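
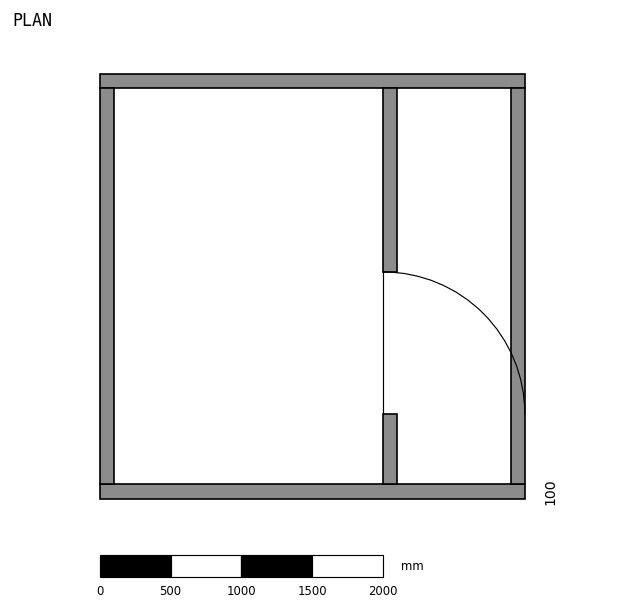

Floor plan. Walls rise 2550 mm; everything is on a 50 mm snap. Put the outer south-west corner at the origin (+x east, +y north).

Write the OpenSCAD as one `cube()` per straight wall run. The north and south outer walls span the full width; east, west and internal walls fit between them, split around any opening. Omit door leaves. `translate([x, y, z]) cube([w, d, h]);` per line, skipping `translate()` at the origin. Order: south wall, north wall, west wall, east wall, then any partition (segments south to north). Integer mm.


cube([3000, 100, 2550]);
translate([0, 2900, 0]) cube([3000, 100, 2550]);
translate([0, 100, 0]) cube([100, 2800, 2550]);
translate([2900, 100, 0]) cube([100, 2800, 2550]);
translate([2000, 100, 0]) cube([100, 500, 2550]);
translate([2000, 1600, 0]) cube([100, 1300, 2550]);


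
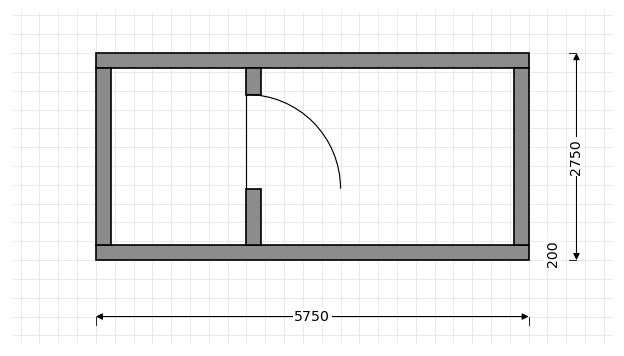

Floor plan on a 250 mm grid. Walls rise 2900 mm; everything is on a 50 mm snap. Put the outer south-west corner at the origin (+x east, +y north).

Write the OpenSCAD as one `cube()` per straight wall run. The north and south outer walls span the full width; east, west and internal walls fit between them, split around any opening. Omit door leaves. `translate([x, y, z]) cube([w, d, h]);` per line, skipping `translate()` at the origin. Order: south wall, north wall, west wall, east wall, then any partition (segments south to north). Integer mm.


cube([5750, 200, 2900]);
translate([0, 2550, 0]) cube([5750, 200, 2900]);
translate([0, 200, 0]) cube([200, 2350, 2900]);
translate([5550, 200, 0]) cube([200, 2350, 2900]);
translate([2000, 200, 0]) cube([200, 750, 2900]);
translate([2000, 2200, 0]) cube([200, 350, 2900]);


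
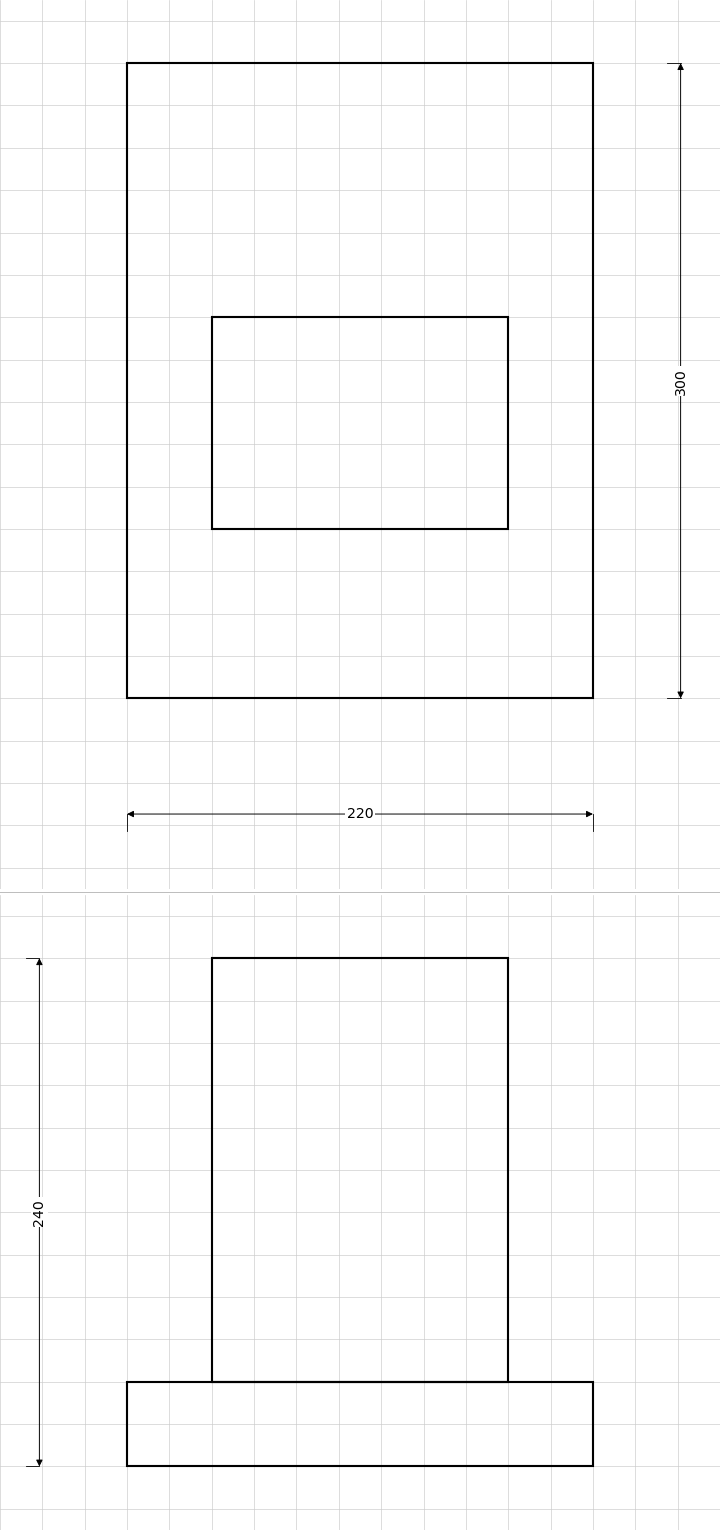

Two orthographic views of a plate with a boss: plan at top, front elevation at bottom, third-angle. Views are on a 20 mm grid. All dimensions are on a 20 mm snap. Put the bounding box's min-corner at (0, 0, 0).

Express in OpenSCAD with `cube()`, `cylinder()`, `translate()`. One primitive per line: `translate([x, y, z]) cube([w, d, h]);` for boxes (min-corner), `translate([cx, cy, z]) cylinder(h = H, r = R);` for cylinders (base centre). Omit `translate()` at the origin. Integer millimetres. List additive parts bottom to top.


cube([220, 300, 40]);
translate([40, 80, 40]) cube([140, 100, 200]);


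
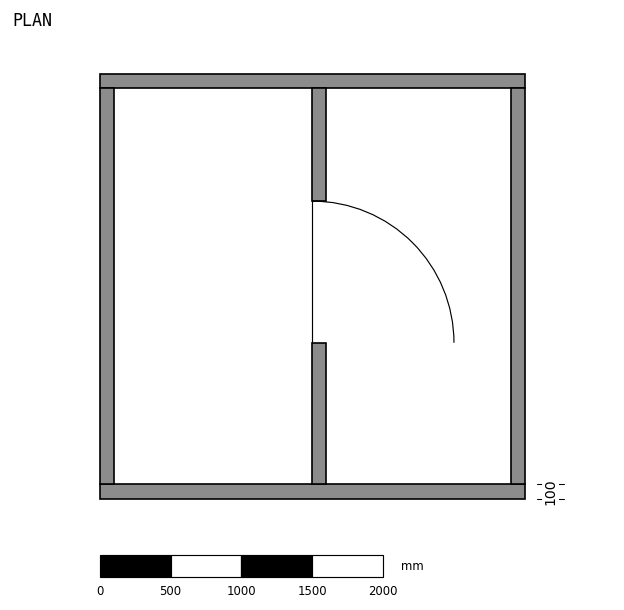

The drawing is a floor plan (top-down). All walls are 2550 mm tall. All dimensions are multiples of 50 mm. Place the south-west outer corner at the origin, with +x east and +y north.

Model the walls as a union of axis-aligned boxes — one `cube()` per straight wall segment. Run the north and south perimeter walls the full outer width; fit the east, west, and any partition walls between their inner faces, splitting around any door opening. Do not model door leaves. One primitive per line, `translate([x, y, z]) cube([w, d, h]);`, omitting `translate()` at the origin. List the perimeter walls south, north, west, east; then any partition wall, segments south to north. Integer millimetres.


cube([3000, 100, 2550]);
translate([0, 2900, 0]) cube([3000, 100, 2550]);
translate([0, 100, 0]) cube([100, 2800, 2550]);
translate([2900, 100, 0]) cube([100, 2800, 2550]);
translate([1500, 100, 0]) cube([100, 1000, 2550]);
translate([1500, 2100, 0]) cube([100, 800, 2550]);


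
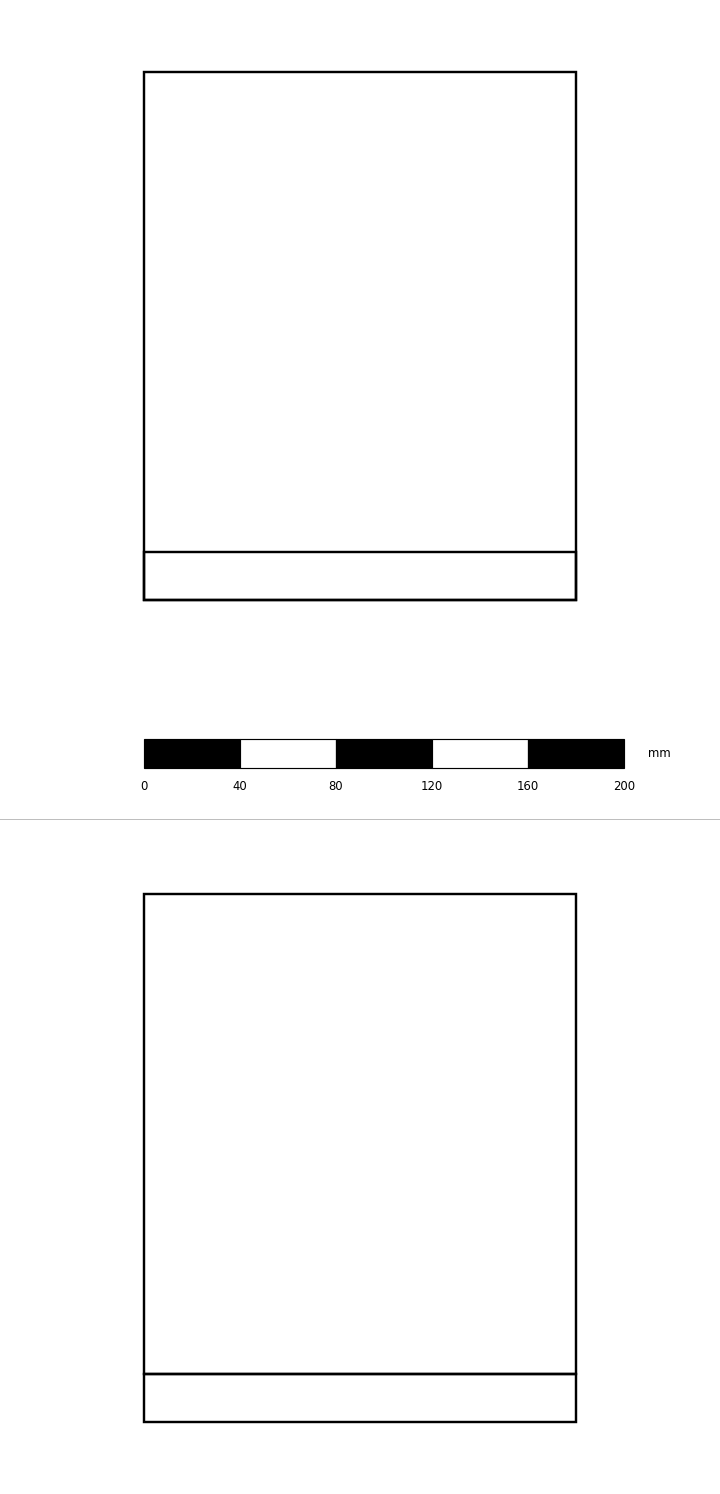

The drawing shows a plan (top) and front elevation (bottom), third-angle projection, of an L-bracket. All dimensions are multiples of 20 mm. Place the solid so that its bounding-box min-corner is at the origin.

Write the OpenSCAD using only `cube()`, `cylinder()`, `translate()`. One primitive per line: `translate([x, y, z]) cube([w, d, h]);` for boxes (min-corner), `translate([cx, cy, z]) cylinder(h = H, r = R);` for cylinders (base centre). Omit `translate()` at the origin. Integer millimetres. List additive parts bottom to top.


cube([180, 220, 20]);
translate([0, 0, 20]) cube([180, 20, 200]);


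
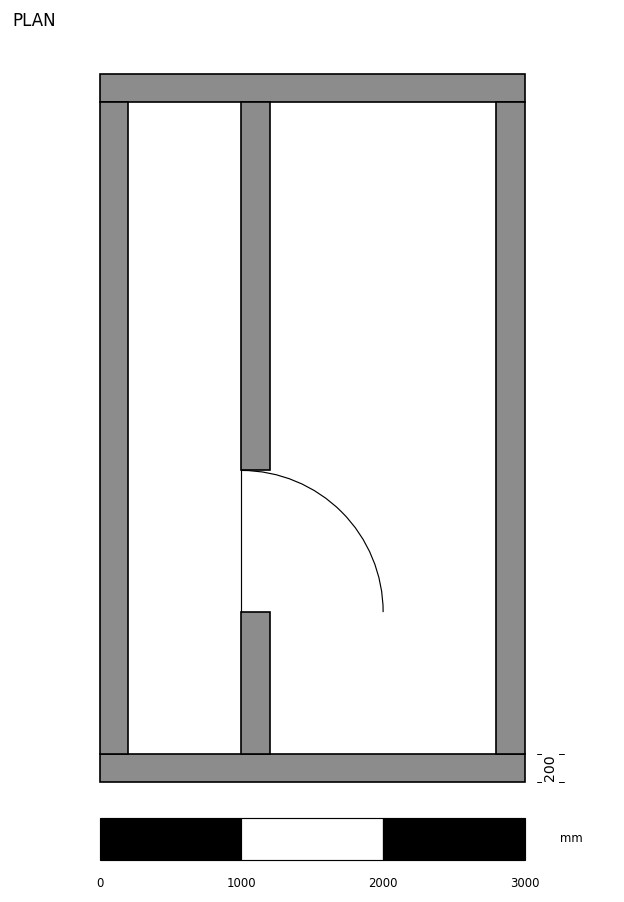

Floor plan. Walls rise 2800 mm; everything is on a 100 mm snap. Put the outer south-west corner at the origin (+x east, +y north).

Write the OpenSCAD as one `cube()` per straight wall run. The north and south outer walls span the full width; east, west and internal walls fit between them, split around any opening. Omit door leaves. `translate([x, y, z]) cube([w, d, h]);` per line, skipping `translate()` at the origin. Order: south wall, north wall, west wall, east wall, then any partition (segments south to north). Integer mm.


cube([3000, 200, 2800]);
translate([0, 4800, 0]) cube([3000, 200, 2800]);
translate([0, 200, 0]) cube([200, 4600, 2800]);
translate([2800, 200, 0]) cube([200, 4600, 2800]);
translate([1000, 200, 0]) cube([200, 1000, 2800]);
translate([1000, 2200, 0]) cube([200, 2600, 2800]);


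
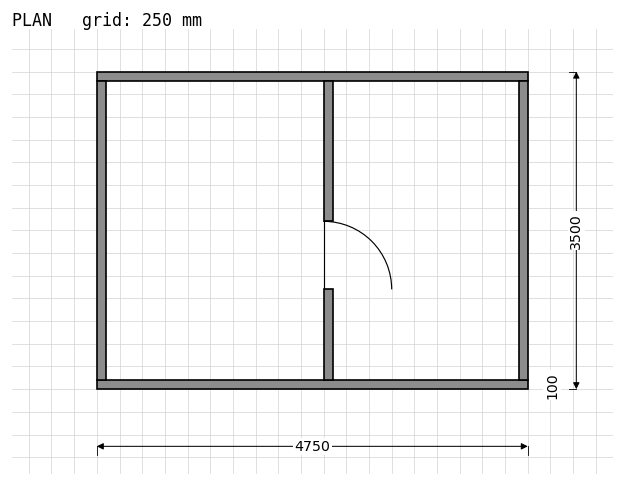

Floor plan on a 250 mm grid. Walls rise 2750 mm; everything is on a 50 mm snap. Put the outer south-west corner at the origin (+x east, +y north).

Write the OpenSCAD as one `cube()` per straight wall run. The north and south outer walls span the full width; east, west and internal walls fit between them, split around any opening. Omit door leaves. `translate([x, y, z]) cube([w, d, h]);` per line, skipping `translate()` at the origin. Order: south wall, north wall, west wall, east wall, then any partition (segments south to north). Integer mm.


cube([4750, 100, 2750]);
translate([0, 3400, 0]) cube([4750, 100, 2750]);
translate([0, 100, 0]) cube([100, 3300, 2750]);
translate([4650, 100, 0]) cube([100, 3300, 2750]);
translate([2500, 100, 0]) cube([100, 1000, 2750]);
translate([2500, 1850, 0]) cube([100, 1550, 2750]);


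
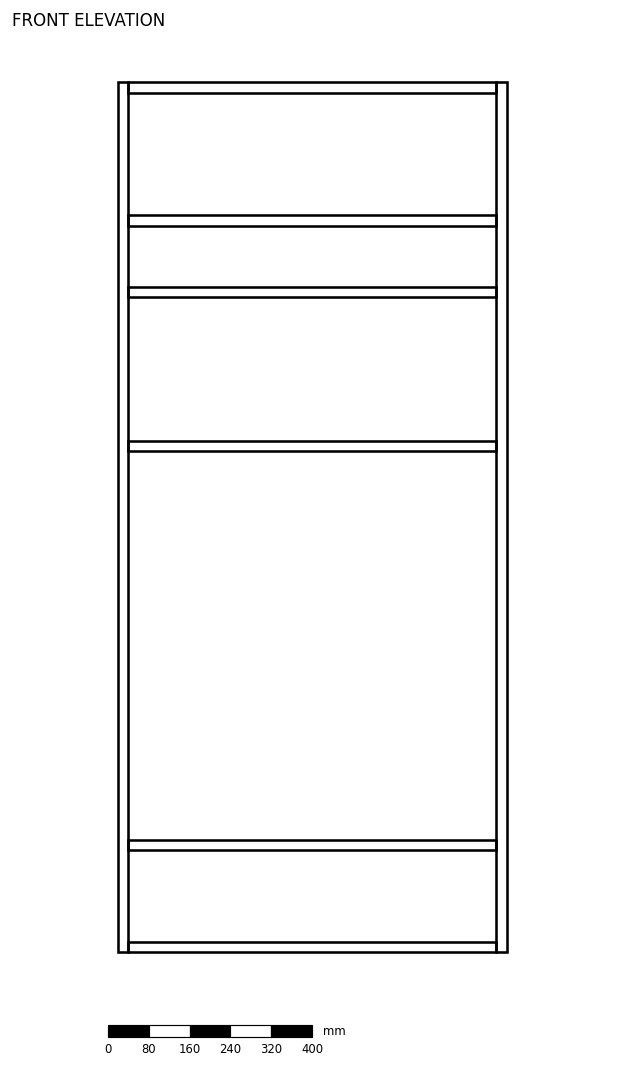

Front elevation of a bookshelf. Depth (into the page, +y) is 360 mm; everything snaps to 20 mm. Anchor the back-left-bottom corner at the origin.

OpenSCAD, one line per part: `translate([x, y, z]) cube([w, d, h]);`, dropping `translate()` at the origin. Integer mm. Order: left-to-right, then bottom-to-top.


cube([20, 360, 1700]);
translate([20, 0, 0]) cube([720, 360, 20]);
translate([20, 0, 200]) cube([720, 360, 20]);
translate([20, 0, 980]) cube([720, 360, 20]);
translate([20, 0, 1280]) cube([720, 360, 20]);
translate([20, 0, 1420]) cube([720, 360, 20]);
translate([20, 0, 1680]) cube([720, 360, 20]);
translate([740, 0, 0]) cube([20, 360, 1700]);


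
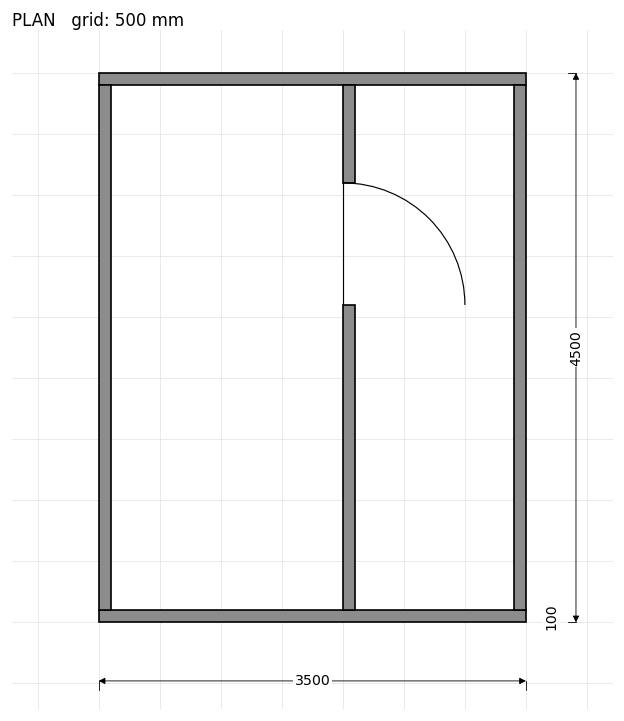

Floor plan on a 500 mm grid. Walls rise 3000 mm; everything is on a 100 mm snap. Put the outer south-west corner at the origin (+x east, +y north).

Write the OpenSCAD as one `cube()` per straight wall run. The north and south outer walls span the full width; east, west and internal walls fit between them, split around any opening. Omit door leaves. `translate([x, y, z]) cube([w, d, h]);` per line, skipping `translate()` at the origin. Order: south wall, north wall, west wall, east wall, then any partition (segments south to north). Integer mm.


cube([3500, 100, 3000]);
translate([0, 4400, 0]) cube([3500, 100, 3000]);
translate([0, 100, 0]) cube([100, 4300, 3000]);
translate([3400, 100, 0]) cube([100, 4300, 3000]);
translate([2000, 100, 0]) cube([100, 2500, 3000]);
translate([2000, 3600, 0]) cube([100, 800, 3000]);


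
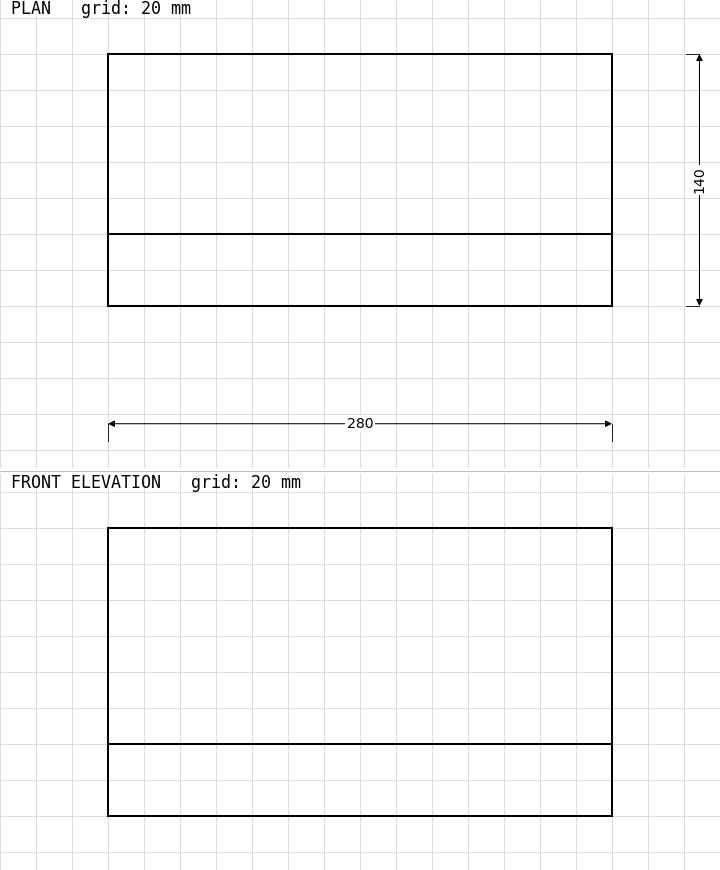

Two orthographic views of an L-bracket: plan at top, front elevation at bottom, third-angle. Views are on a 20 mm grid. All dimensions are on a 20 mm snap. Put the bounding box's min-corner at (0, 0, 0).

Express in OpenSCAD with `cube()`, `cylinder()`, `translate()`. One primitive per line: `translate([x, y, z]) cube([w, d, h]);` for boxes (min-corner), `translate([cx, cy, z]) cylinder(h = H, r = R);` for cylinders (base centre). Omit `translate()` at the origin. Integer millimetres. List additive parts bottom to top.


cube([280, 140, 40]);
translate([0, 0, 40]) cube([280, 40, 120]);


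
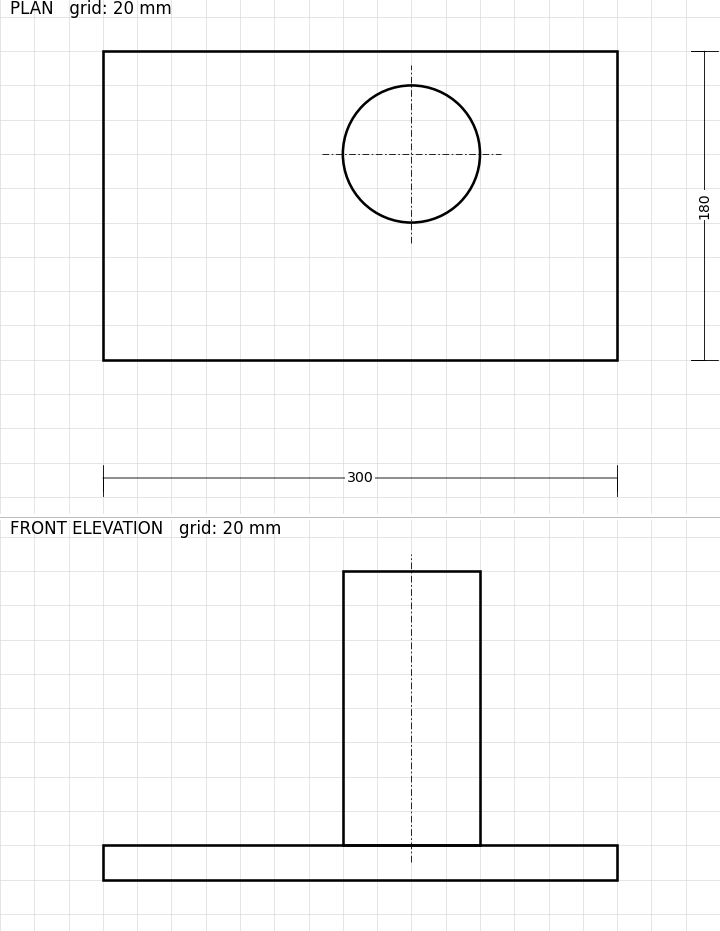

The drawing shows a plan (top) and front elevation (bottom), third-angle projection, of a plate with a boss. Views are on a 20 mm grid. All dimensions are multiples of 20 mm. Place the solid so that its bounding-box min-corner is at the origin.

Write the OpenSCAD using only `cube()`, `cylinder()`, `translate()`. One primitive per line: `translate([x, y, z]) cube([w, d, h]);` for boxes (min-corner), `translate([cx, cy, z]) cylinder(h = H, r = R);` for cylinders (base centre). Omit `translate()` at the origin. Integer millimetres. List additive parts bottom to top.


cube([300, 180, 20]);
translate([180, 120, 20]) cylinder(h = 160, r = 40);


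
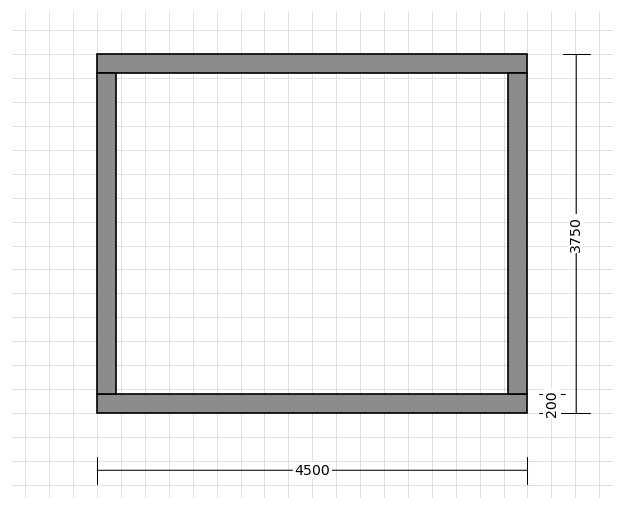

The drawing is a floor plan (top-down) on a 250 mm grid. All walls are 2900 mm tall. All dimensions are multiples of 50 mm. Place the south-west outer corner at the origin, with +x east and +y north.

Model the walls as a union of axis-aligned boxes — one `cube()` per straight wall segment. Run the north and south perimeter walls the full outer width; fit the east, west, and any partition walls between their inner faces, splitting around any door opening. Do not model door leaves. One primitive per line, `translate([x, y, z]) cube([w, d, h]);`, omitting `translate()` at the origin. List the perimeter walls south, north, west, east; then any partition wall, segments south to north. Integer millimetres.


cube([4500, 200, 2900]);
translate([0, 3550, 0]) cube([4500, 200, 2900]);
translate([0, 200, 0]) cube([200, 3350, 2900]);
translate([4300, 200, 0]) cube([200, 3350, 2900]);


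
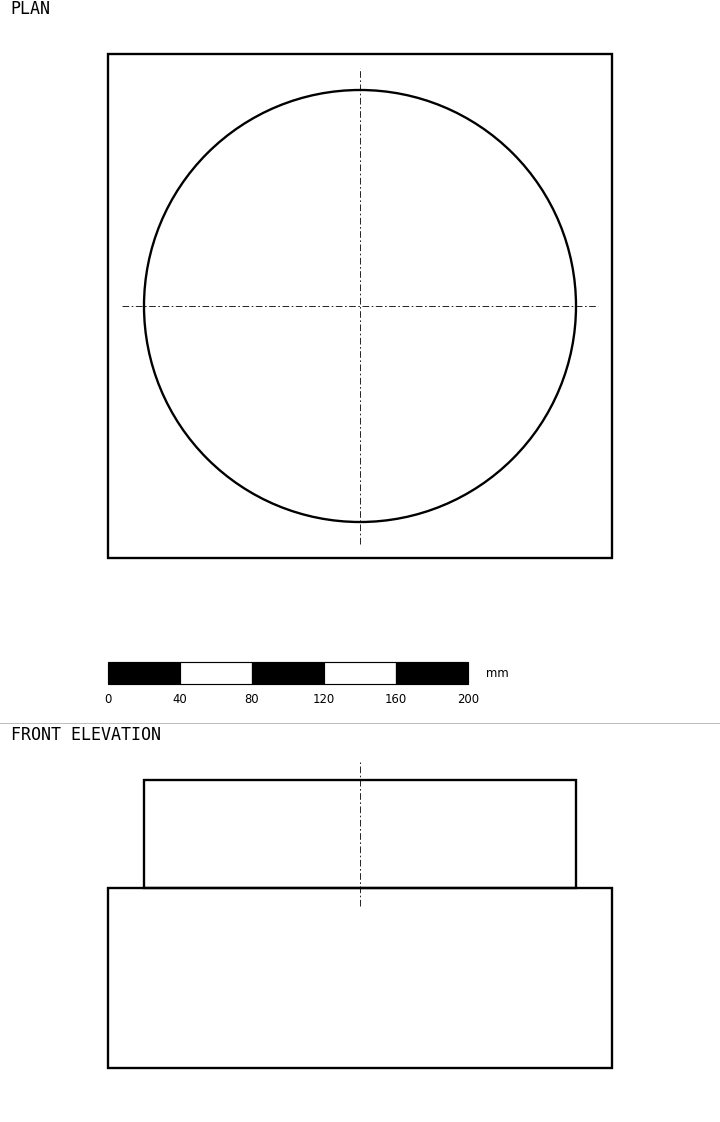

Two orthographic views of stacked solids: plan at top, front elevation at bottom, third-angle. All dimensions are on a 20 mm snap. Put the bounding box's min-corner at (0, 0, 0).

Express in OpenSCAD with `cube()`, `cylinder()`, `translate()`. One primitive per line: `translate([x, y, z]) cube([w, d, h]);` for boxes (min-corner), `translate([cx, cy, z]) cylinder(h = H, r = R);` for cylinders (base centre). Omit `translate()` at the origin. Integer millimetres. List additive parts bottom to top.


cube([280, 280, 100]);
translate([140, 140, 100]) cylinder(h = 60, r = 120);


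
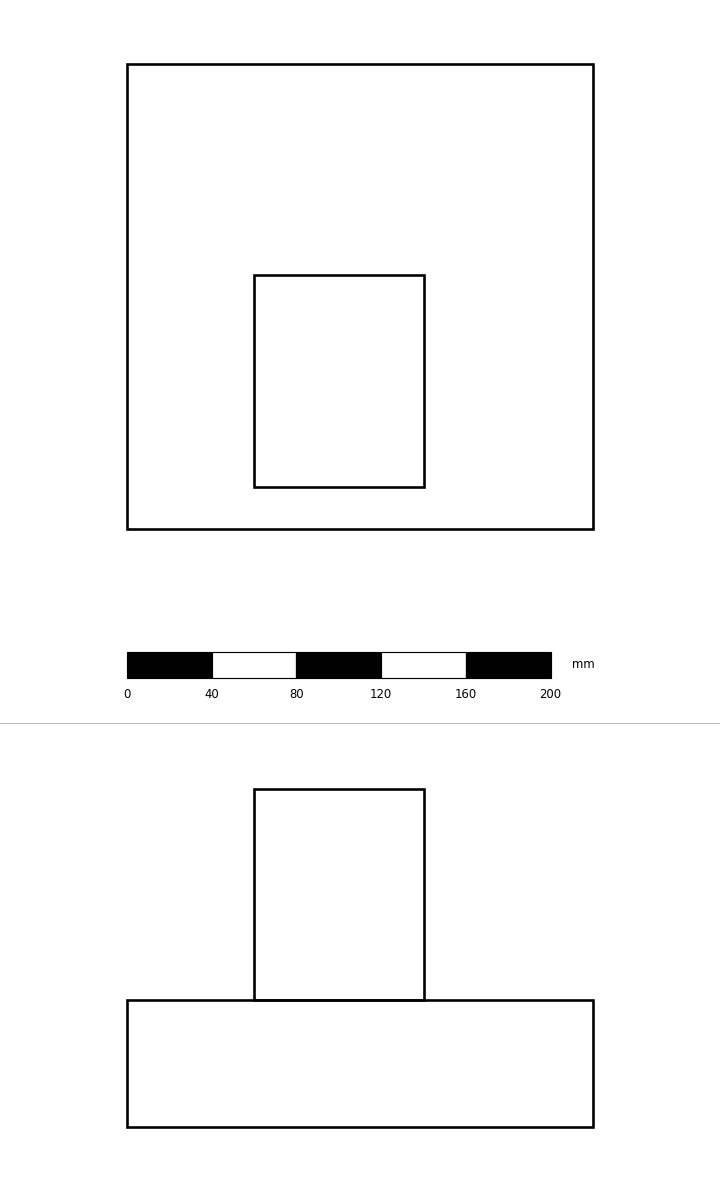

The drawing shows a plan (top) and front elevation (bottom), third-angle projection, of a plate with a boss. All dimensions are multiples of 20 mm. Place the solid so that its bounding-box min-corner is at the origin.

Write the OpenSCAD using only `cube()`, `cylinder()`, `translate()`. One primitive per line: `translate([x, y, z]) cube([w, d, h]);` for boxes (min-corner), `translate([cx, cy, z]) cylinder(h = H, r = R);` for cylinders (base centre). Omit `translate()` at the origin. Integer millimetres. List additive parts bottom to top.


cube([220, 220, 60]);
translate([60, 20, 60]) cube([80, 100, 100]);


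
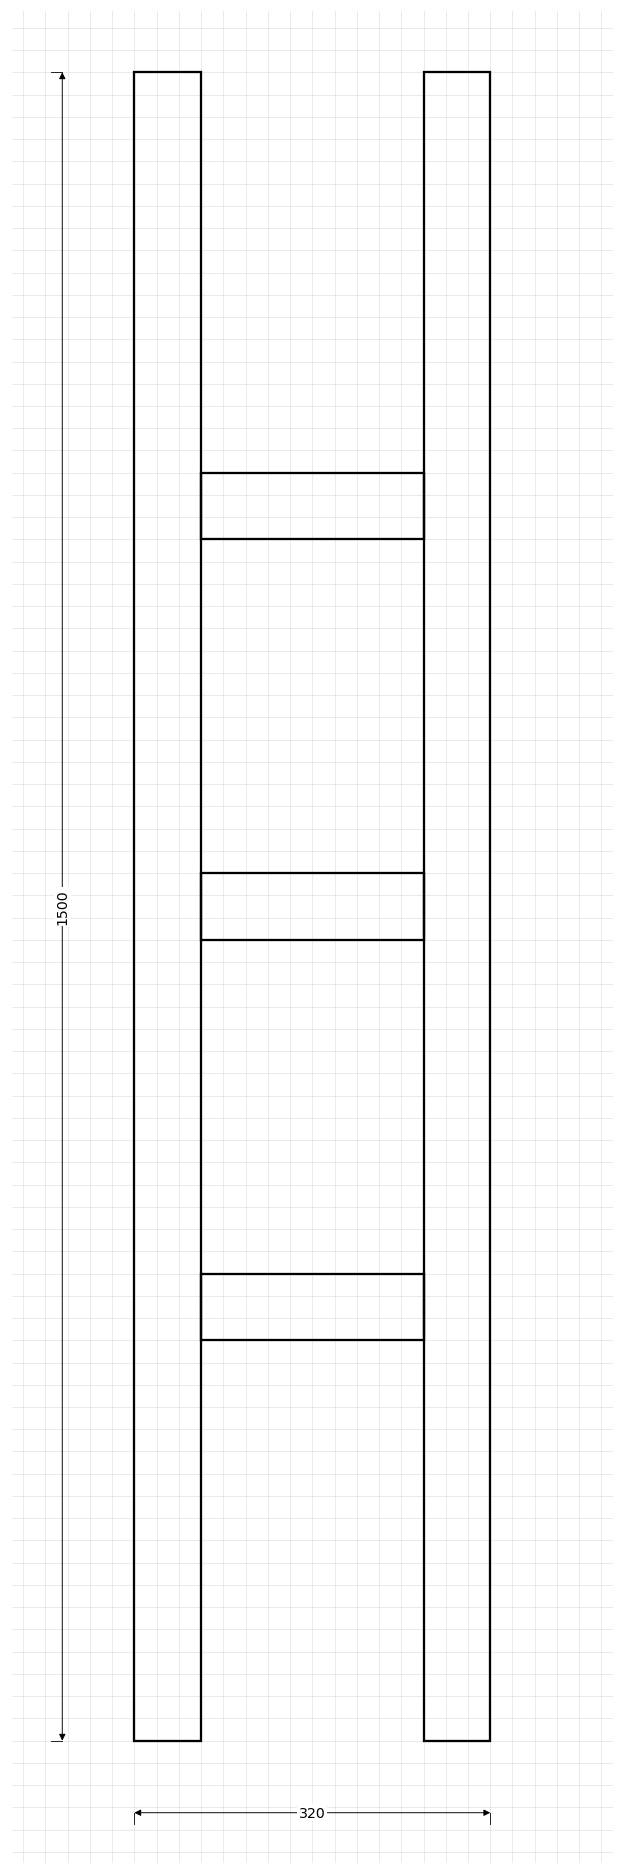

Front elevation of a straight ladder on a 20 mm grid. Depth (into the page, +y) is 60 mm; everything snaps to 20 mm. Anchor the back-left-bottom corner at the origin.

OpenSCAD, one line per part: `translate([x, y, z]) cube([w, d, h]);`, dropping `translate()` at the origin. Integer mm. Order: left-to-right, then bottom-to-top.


cube([60, 60, 1500]);
translate([60, 0, 360]) cube([200, 60, 60]);
translate([60, 0, 720]) cube([200, 60, 60]);
translate([60, 0, 1080]) cube([200, 60, 60]);
translate([260, 0, 0]) cube([60, 60, 1500]);


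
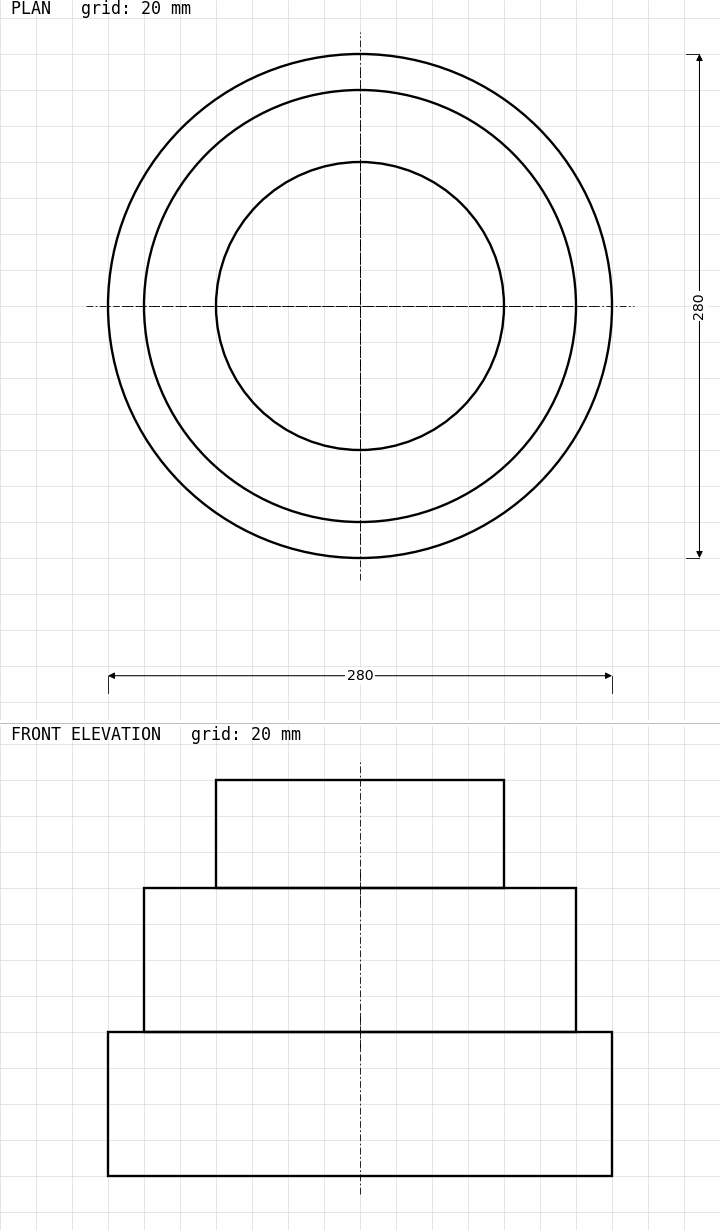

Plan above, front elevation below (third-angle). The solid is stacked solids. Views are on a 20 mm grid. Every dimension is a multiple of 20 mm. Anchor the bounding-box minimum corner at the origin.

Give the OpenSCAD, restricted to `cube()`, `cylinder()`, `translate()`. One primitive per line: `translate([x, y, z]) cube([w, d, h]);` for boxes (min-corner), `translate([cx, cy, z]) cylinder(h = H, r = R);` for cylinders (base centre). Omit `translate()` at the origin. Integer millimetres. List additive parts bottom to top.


translate([140, 140, 0]) cylinder(h = 80, r = 140);
translate([140, 140, 80]) cylinder(h = 80, r = 120);
translate([140, 140, 160]) cylinder(h = 60, r = 80);


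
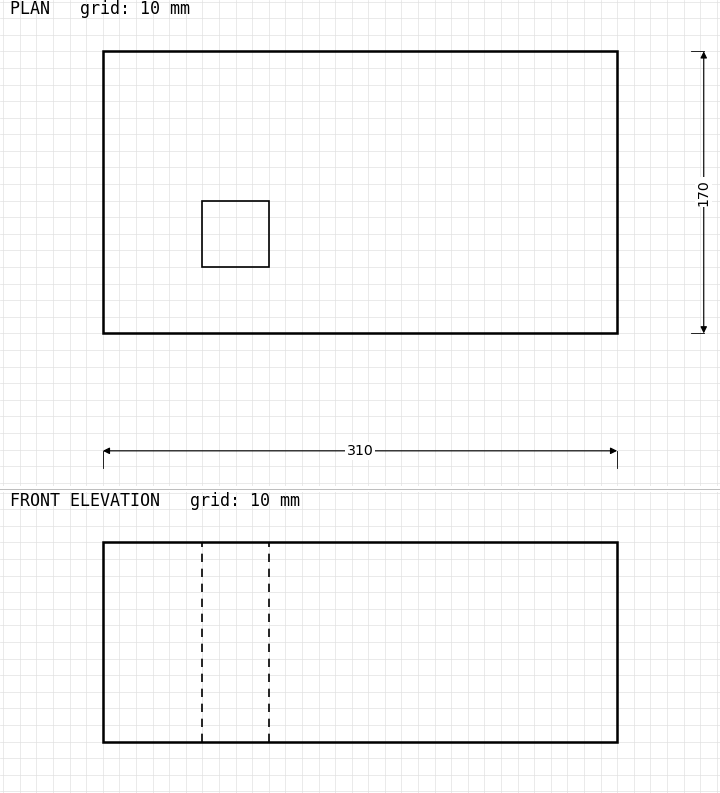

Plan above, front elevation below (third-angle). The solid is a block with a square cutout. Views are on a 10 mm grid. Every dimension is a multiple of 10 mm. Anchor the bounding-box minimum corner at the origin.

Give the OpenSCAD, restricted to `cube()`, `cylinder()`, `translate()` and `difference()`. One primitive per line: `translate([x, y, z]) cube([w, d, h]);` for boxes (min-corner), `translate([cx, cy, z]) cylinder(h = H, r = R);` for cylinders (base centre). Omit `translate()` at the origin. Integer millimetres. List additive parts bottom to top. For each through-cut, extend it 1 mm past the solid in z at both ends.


difference() {
  cube([310, 170, 120]);
  translate([60, 40, -1]) cube([40, 40, 122]);
}


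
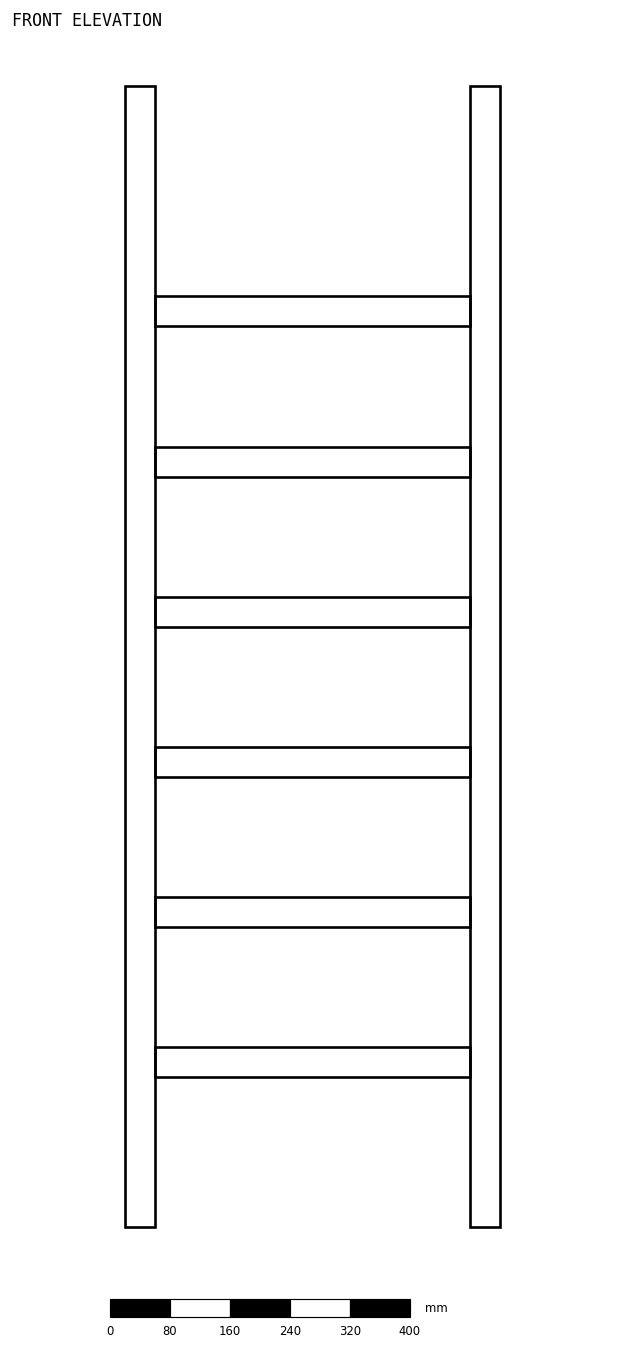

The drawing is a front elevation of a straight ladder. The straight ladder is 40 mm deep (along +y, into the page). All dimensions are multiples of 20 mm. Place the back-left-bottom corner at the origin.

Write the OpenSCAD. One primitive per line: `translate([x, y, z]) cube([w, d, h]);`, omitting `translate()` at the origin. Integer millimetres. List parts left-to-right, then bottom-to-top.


cube([40, 40, 1520]);
translate([40, 0, 200]) cube([420, 40, 40]);
translate([40, 0, 400]) cube([420, 40, 40]);
translate([40, 0, 600]) cube([420, 40, 40]);
translate([40, 0, 800]) cube([420, 40, 40]);
translate([40, 0, 1000]) cube([420, 40, 40]);
translate([40, 0, 1200]) cube([420, 40, 40]);
translate([460, 0, 0]) cube([40, 40, 1520]);


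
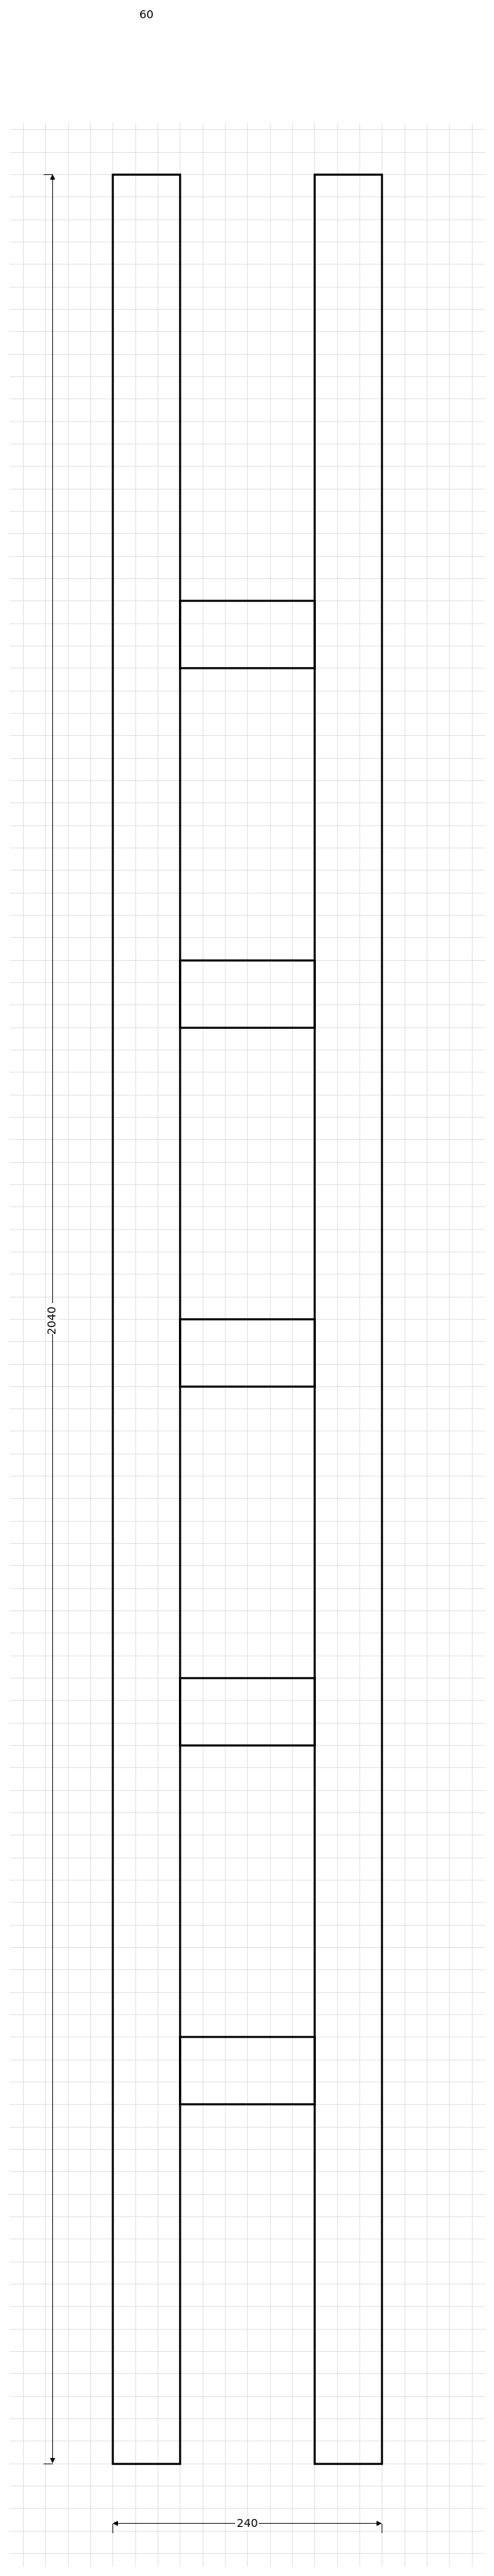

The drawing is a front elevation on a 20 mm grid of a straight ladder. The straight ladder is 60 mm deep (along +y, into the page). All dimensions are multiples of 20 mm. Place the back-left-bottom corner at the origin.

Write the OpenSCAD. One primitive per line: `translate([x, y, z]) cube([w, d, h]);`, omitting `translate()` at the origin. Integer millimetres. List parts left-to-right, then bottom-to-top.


cube([60, 60, 2040]);
translate([60, 0, 320]) cube([120, 60, 60]);
translate([60, 0, 640]) cube([120, 60, 60]);
translate([60, 0, 960]) cube([120, 60, 60]);
translate([60, 0, 1280]) cube([120, 60, 60]);
translate([60, 0, 1600]) cube([120, 60, 60]);
translate([180, 0, 0]) cube([60, 60, 2040]);


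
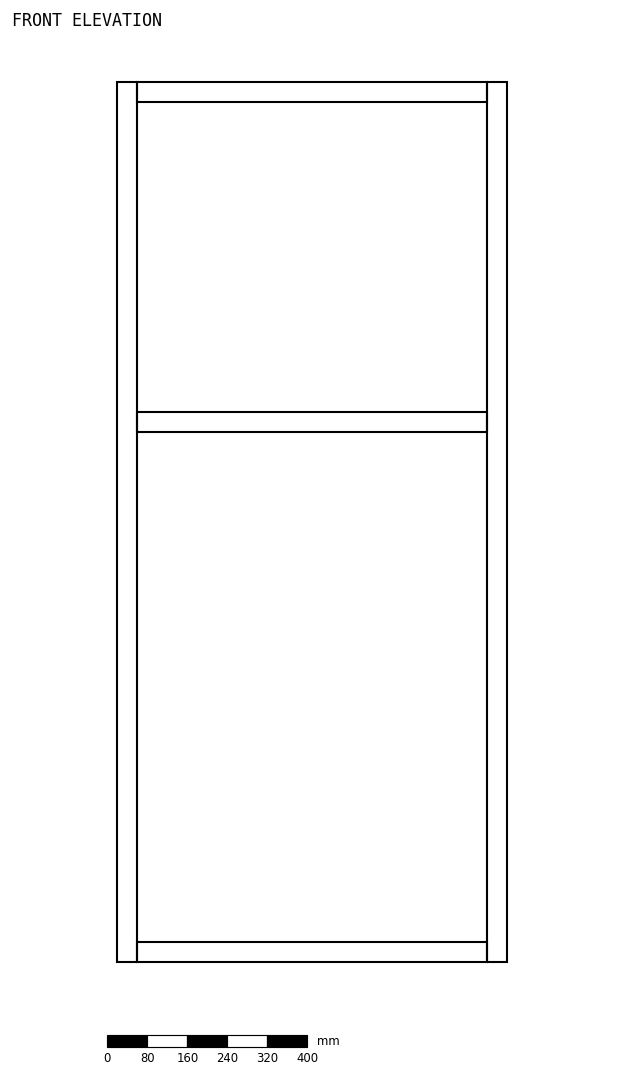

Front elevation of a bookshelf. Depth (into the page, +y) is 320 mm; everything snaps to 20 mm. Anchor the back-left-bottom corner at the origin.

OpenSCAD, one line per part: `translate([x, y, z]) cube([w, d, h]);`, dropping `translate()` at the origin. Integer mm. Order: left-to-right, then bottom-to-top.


cube([40, 320, 1760]);
translate([40, 0, 0]) cube([700, 320, 40]);
translate([40, 0, 1060]) cube([700, 320, 40]);
translate([40, 0, 1720]) cube([700, 320, 40]);
translate([740, 0, 0]) cube([40, 320, 1760]);


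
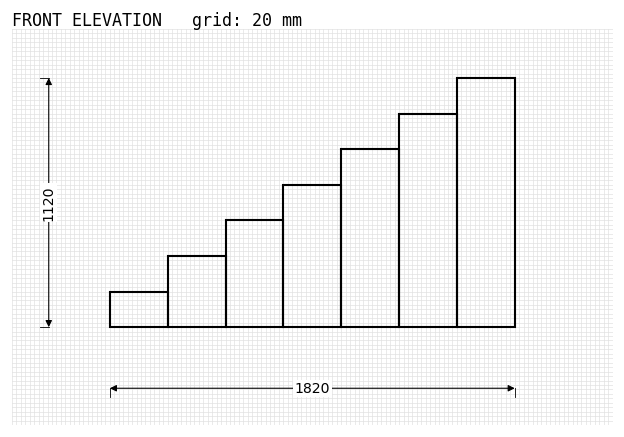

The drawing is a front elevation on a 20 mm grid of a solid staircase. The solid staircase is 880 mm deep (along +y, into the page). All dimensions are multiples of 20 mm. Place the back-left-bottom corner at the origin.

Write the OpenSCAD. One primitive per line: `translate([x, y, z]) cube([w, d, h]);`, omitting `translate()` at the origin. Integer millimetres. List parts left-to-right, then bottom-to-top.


cube([260, 880, 160]);
translate([260, 0, 0]) cube([260, 880, 320]);
translate([520, 0, 0]) cube([260, 880, 480]);
translate([780, 0, 0]) cube([260, 880, 640]);
translate([1040, 0, 0]) cube([260, 880, 800]);
translate([1300, 0, 0]) cube([260, 880, 960]);
translate([1560, 0, 0]) cube([260, 880, 1120]);


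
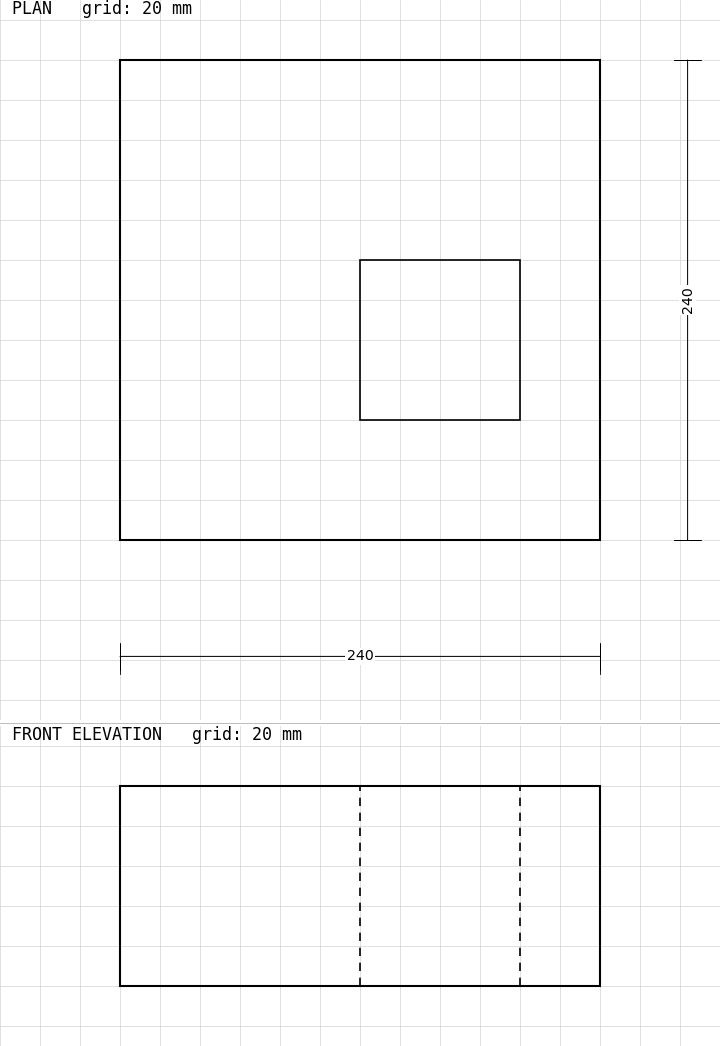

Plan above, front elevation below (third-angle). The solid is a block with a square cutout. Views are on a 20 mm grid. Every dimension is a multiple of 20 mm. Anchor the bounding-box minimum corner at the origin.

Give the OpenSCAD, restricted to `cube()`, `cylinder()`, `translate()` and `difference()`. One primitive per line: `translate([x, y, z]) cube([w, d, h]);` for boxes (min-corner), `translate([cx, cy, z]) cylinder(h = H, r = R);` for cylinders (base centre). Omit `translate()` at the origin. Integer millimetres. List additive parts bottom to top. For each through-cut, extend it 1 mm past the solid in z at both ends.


difference() {
  cube([240, 240, 100]);
  translate([120, 60, -1]) cube([80, 80, 102]);
}


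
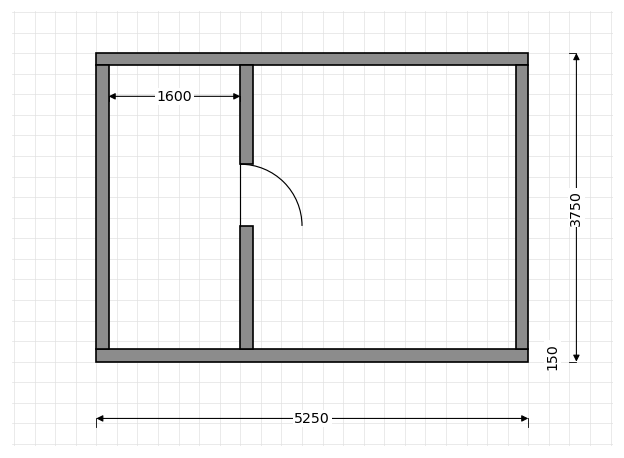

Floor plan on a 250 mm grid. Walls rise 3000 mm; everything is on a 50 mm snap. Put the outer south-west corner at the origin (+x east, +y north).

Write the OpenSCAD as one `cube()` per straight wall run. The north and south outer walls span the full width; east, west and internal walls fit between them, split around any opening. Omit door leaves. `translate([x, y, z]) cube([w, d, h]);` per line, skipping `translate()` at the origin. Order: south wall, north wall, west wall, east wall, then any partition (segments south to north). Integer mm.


cube([5250, 150, 3000]);
translate([0, 3600, 0]) cube([5250, 150, 3000]);
translate([0, 150, 0]) cube([150, 3450, 3000]);
translate([5100, 150, 0]) cube([150, 3450, 3000]);
translate([1750, 150, 0]) cube([150, 1500, 3000]);
translate([1750, 2400, 0]) cube([150, 1200, 3000]);


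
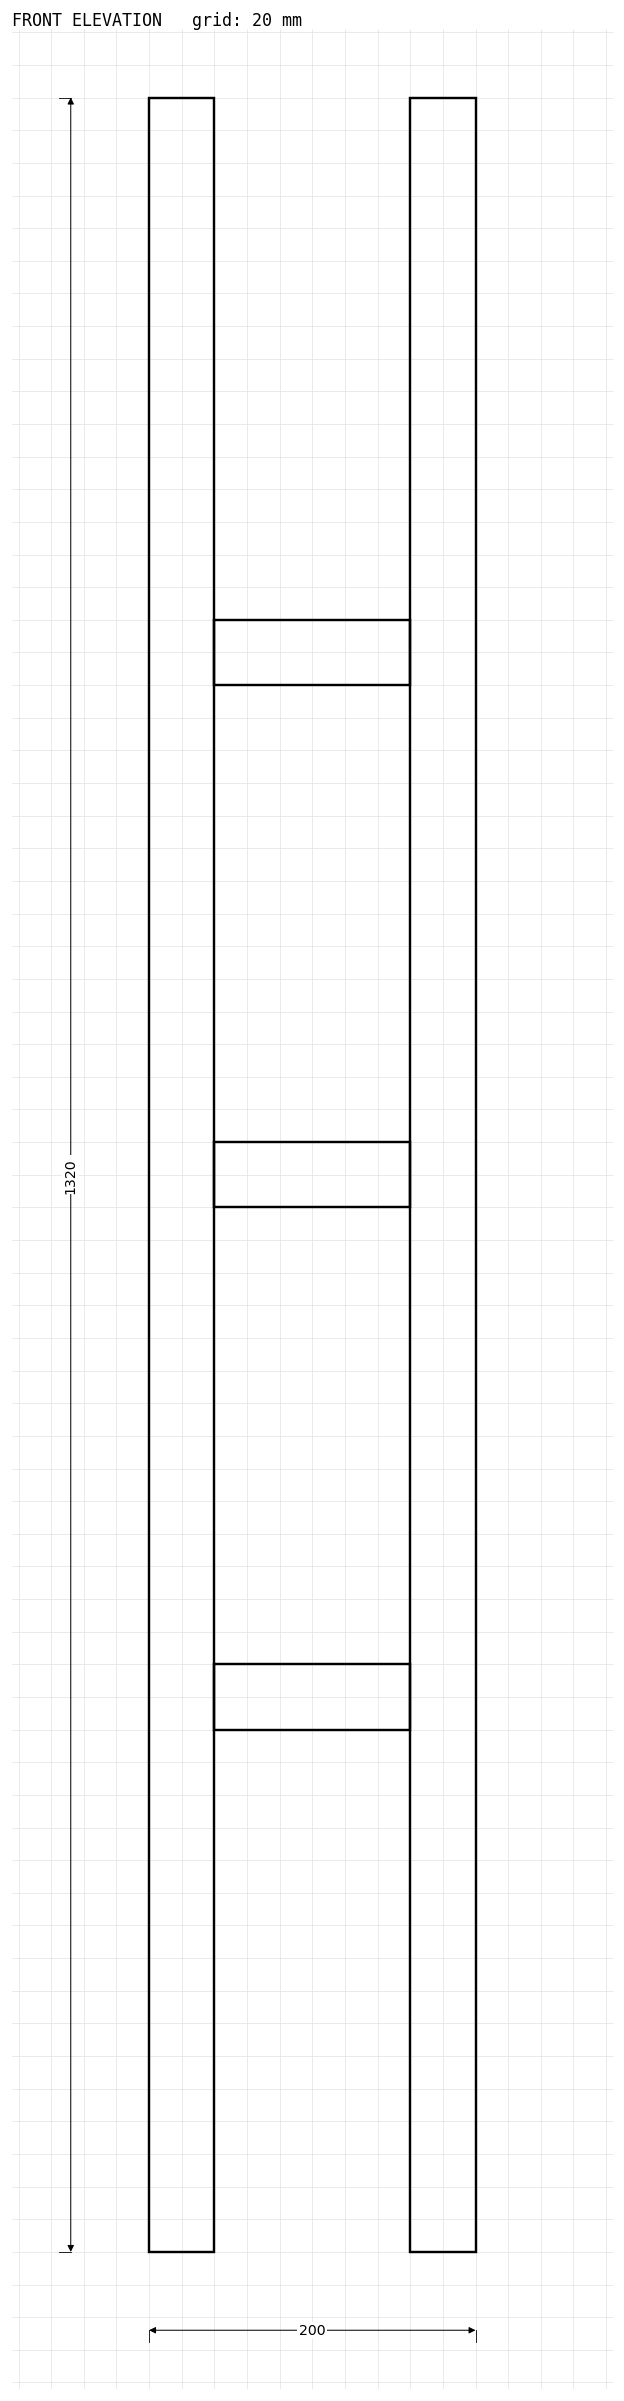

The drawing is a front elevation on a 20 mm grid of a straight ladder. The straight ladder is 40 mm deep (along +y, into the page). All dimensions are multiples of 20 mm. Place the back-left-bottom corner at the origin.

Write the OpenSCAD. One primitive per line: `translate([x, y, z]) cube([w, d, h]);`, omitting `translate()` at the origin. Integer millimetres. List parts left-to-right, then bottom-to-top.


cube([40, 40, 1320]);
translate([40, 0, 320]) cube([120, 40, 40]);
translate([40, 0, 640]) cube([120, 40, 40]);
translate([40, 0, 960]) cube([120, 40, 40]);
translate([160, 0, 0]) cube([40, 40, 1320]);


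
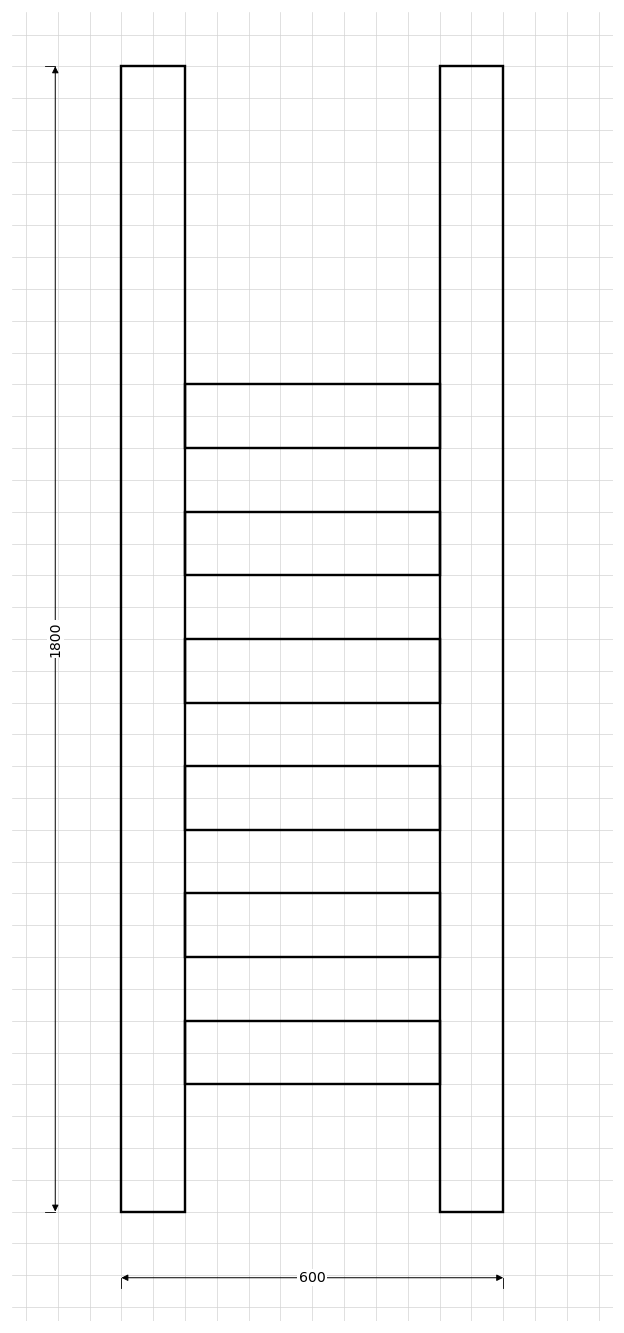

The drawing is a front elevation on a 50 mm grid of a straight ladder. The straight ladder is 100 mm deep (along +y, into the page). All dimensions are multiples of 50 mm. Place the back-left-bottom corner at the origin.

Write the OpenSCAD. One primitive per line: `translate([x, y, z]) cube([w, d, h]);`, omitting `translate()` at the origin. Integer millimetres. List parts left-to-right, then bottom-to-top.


cube([100, 100, 1800]);
translate([100, 0, 200]) cube([400, 100, 100]);
translate([100, 0, 400]) cube([400, 100, 100]);
translate([100, 0, 600]) cube([400, 100, 100]);
translate([100, 0, 800]) cube([400, 100, 100]);
translate([100, 0, 1000]) cube([400, 100, 100]);
translate([100, 0, 1200]) cube([400, 100, 100]);
translate([500, 0, 0]) cube([100, 100, 1800]);


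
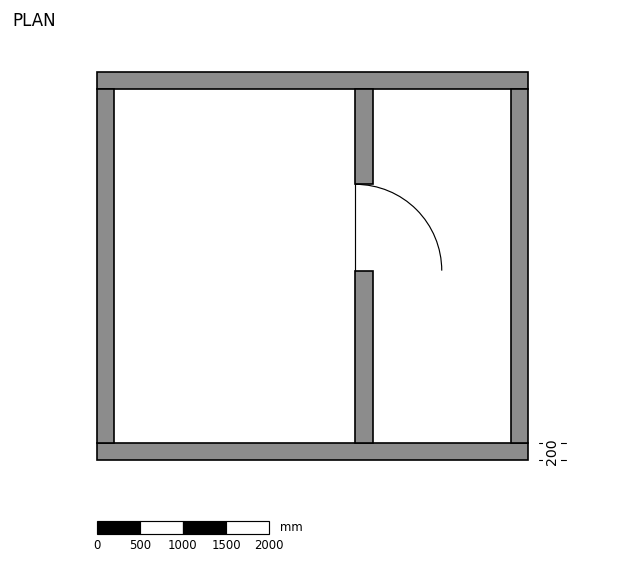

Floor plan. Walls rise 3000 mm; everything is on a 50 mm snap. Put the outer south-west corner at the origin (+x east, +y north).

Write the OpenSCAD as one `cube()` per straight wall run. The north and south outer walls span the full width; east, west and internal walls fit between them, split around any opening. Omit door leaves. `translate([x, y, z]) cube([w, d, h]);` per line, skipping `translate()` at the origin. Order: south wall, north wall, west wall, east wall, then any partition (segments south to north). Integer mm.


cube([5000, 200, 3000]);
translate([0, 4300, 0]) cube([5000, 200, 3000]);
translate([0, 200, 0]) cube([200, 4100, 3000]);
translate([4800, 200, 0]) cube([200, 4100, 3000]);
translate([3000, 200, 0]) cube([200, 2000, 3000]);
translate([3000, 3200, 0]) cube([200, 1100, 3000]);


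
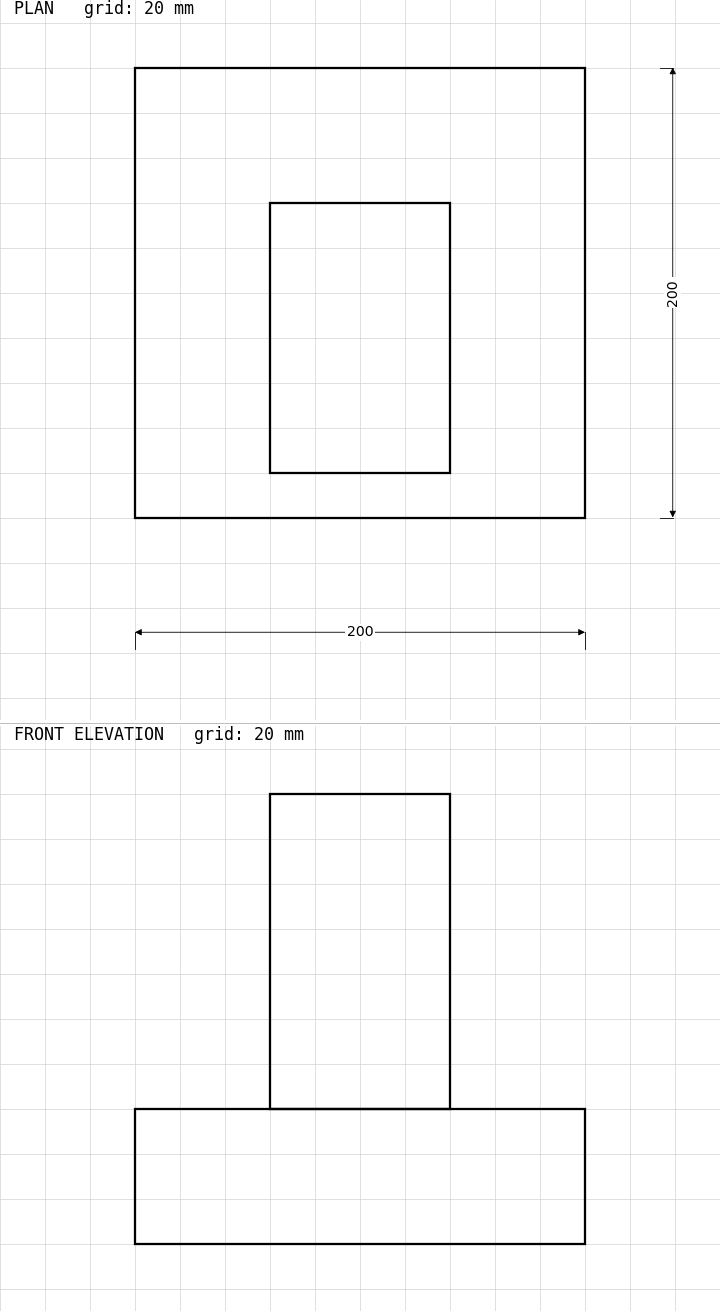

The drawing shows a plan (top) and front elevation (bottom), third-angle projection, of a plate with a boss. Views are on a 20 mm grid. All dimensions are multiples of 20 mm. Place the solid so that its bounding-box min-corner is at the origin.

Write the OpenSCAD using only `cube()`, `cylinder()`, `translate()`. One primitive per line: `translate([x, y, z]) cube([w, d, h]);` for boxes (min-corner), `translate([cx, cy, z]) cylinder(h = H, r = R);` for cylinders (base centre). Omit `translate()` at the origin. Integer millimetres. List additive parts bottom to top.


cube([200, 200, 60]);
translate([60, 20, 60]) cube([80, 120, 140]);


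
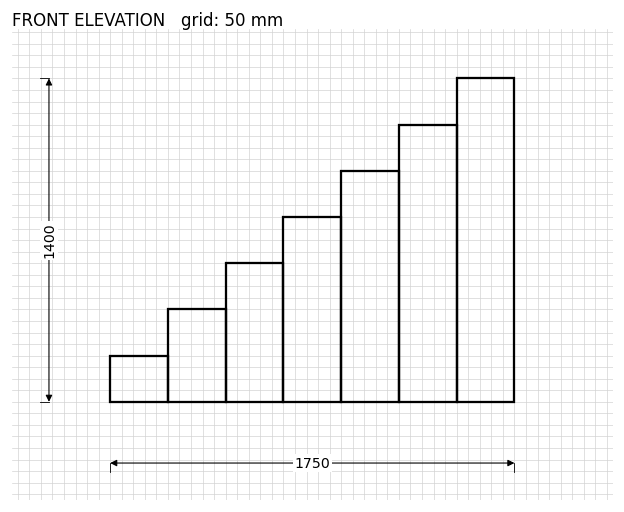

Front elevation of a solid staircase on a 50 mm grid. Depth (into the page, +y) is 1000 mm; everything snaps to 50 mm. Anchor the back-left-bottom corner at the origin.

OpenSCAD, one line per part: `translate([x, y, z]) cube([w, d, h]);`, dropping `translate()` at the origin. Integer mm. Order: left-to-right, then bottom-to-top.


cube([250, 1000, 200]);
translate([250, 0, 0]) cube([250, 1000, 400]);
translate([500, 0, 0]) cube([250, 1000, 600]);
translate([750, 0, 0]) cube([250, 1000, 800]);
translate([1000, 0, 0]) cube([250, 1000, 1000]);
translate([1250, 0, 0]) cube([250, 1000, 1200]);
translate([1500, 0, 0]) cube([250, 1000, 1400]);


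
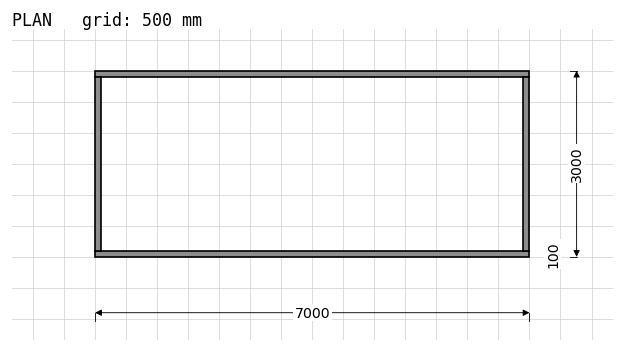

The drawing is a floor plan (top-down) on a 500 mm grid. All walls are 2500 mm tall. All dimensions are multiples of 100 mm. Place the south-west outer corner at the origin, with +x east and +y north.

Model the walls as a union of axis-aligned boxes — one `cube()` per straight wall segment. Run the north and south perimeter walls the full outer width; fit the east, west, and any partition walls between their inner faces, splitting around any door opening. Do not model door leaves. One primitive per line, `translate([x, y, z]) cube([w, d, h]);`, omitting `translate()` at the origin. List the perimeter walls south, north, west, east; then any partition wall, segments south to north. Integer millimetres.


cube([7000, 100, 2500]);
translate([0, 2900, 0]) cube([7000, 100, 2500]);
translate([0, 100, 0]) cube([100, 2800, 2500]);
translate([6900, 100, 0]) cube([100, 2800, 2500]);


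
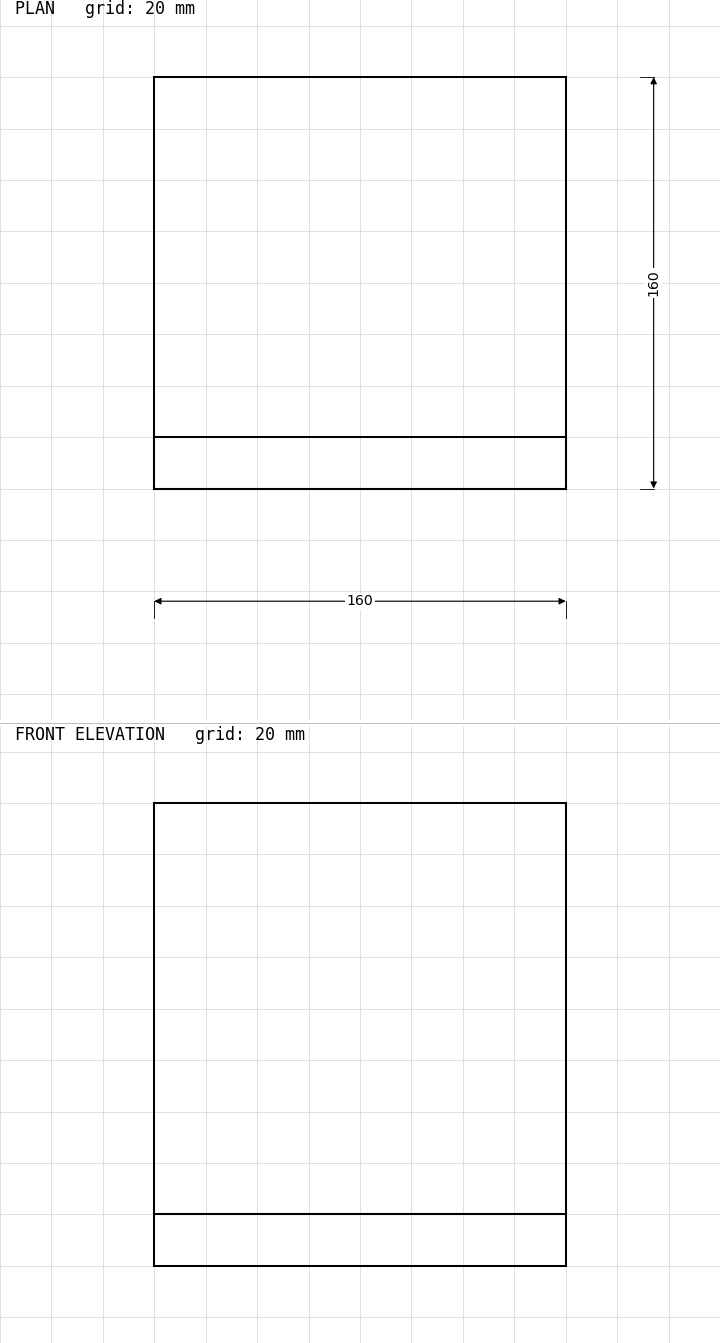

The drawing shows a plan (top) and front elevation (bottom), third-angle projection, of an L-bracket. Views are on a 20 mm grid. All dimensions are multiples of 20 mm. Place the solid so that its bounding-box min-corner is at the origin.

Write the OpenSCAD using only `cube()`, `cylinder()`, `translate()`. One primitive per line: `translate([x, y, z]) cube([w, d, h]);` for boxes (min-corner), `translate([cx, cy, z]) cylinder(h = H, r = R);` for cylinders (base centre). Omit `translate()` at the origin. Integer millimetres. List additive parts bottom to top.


cube([160, 160, 20]);
translate([0, 0, 20]) cube([160, 20, 160]);


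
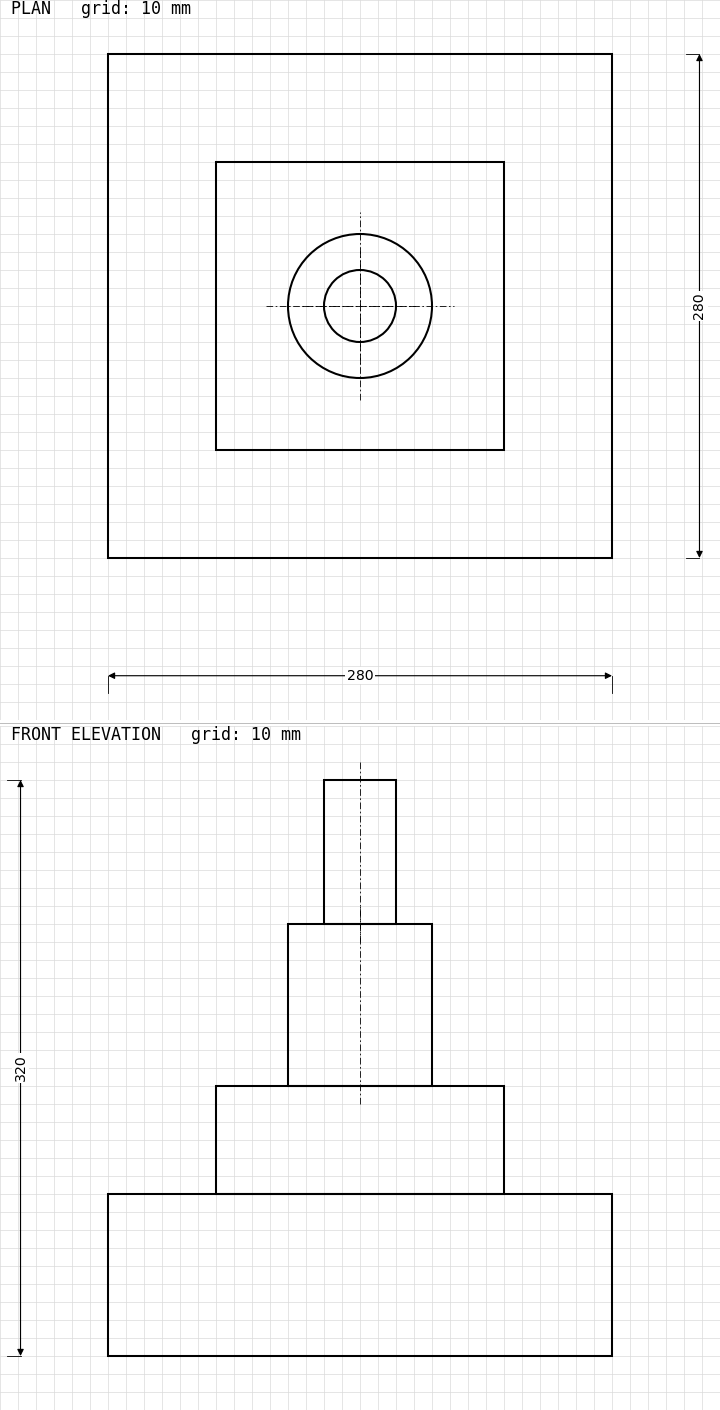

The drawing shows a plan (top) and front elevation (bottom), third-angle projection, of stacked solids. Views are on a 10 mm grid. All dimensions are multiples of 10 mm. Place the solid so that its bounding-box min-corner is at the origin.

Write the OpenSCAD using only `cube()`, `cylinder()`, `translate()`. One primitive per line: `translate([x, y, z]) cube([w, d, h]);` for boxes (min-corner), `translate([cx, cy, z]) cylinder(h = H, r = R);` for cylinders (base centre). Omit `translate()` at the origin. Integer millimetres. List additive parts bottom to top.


cube([280, 280, 90]);
translate([60, 60, 90]) cube([160, 160, 60]);
translate([140, 140, 150]) cylinder(h = 90, r = 40);
translate([140, 140, 240]) cylinder(h = 80, r = 20);


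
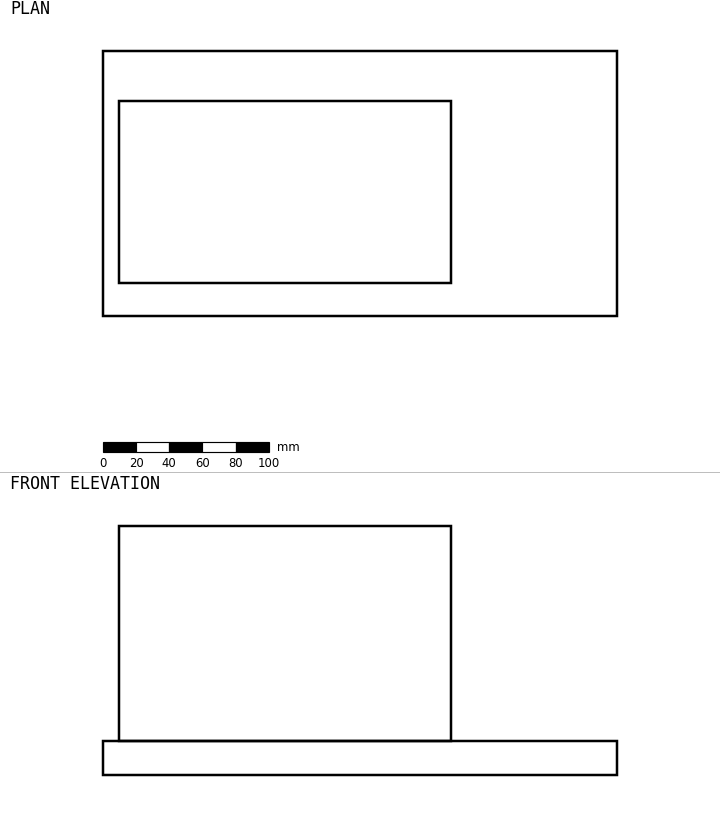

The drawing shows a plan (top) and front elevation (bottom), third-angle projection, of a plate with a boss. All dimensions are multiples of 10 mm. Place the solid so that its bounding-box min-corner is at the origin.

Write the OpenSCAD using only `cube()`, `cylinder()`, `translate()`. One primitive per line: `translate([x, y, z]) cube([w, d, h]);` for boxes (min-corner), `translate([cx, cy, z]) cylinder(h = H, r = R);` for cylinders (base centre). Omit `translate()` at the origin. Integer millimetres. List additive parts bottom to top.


cube([310, 160, 20]);
translate([10, 20, 20]) cube([200, 110, 130]);


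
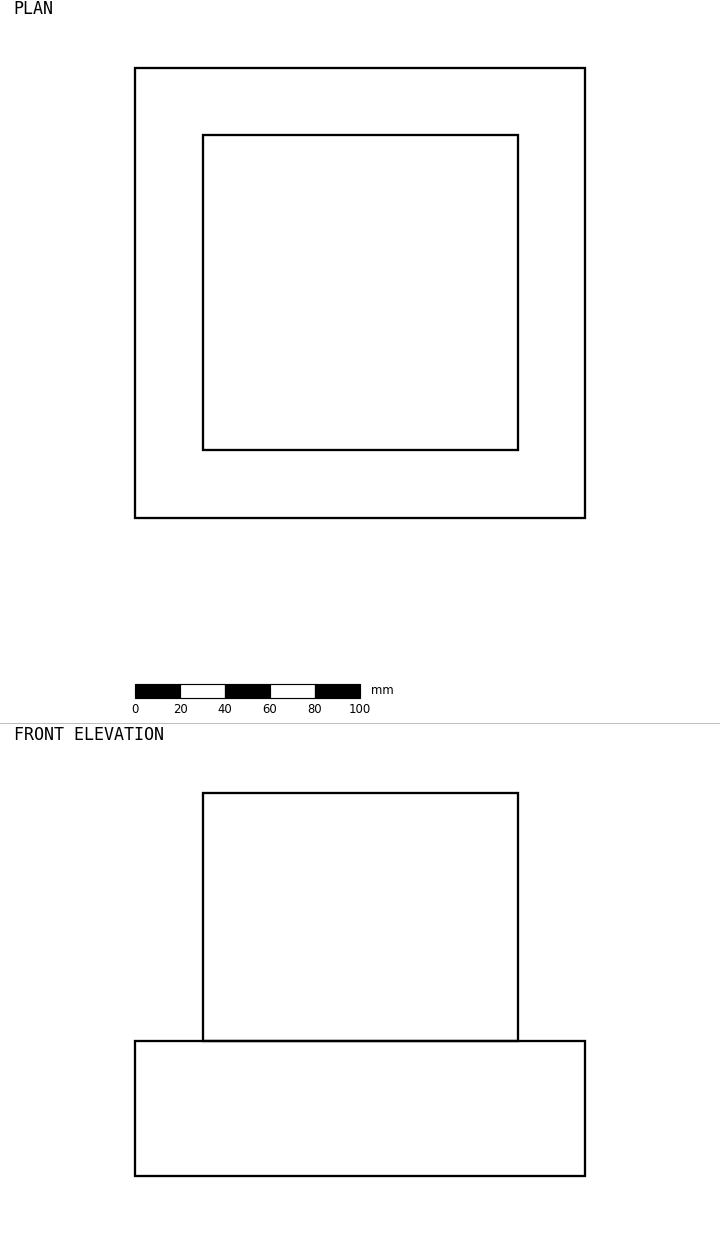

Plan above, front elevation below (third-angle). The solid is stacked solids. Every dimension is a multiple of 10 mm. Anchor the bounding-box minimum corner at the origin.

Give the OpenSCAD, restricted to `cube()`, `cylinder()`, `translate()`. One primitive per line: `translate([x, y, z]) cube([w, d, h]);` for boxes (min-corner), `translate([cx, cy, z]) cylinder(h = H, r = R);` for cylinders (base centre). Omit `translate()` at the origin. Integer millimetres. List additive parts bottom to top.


cube([200, 200, 60]);
translate([30, 30, 60]) cube([140, 140, 110]);
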